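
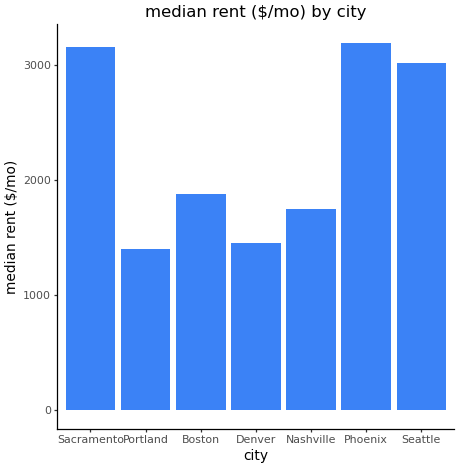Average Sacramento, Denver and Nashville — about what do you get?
(3000 + 1500 + 1500) / 3 ≈ 2000.

≈ 2000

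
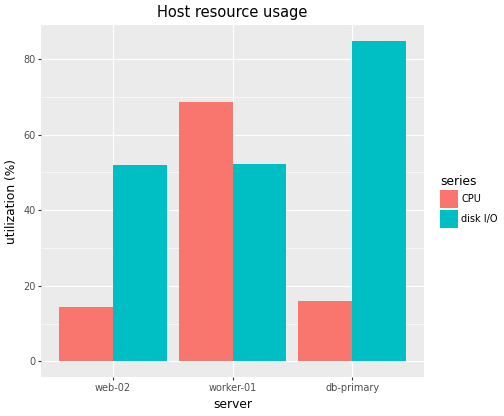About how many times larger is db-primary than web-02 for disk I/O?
≈ 1.6×

db-primary ≈ 80, web-02 ≈ 50; 80/50 ≈ 1.6.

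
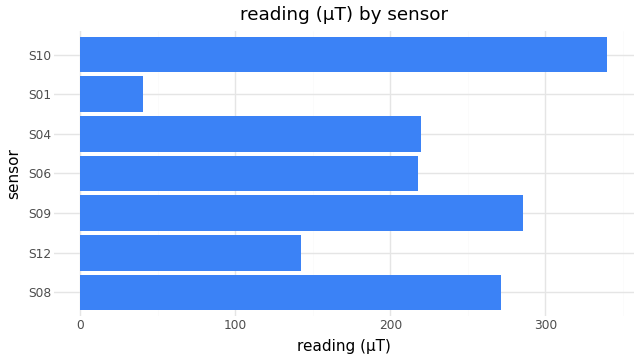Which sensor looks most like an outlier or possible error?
S01

S01 ≈ 50; the rest sit between ≈ 150 and ≈ 350.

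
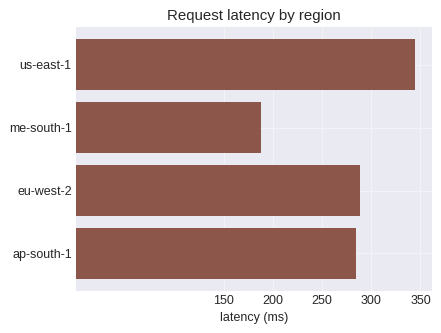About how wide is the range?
Max us-east-1 ≈ 350, min me-south-1 ≈ 200; range ≈ 150.

≈ 150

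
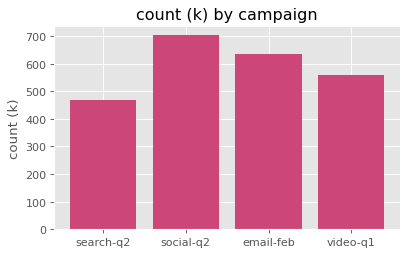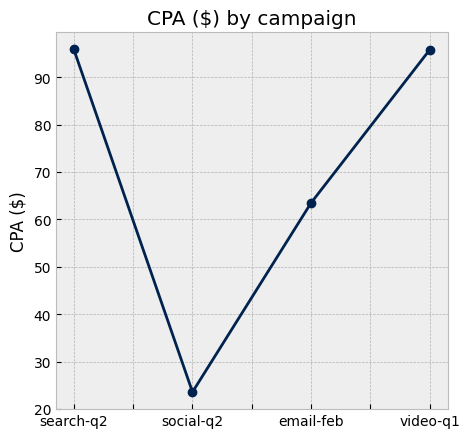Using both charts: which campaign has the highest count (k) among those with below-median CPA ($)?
social-q2

Chart 2 median CPA ($) ≈ 80; below-median campaigns: social-q2, email-feb. Among those, social-q2 has the highest count (k) (≈ 700).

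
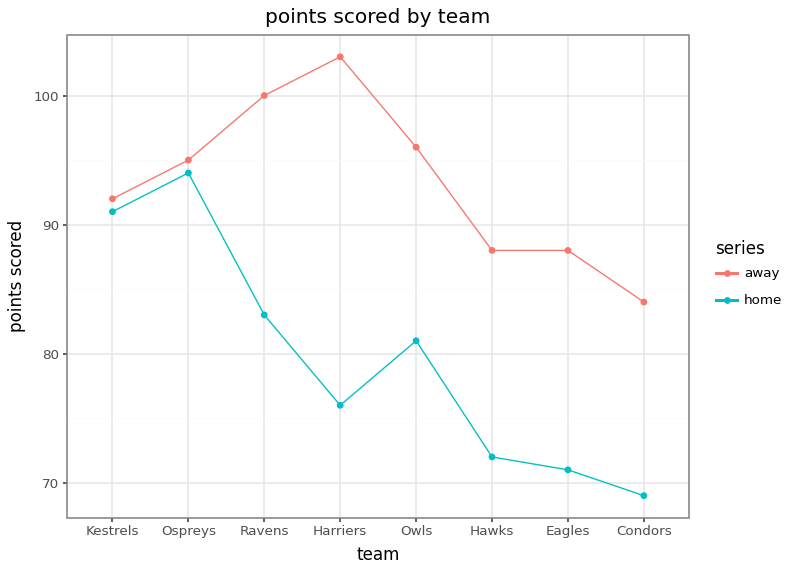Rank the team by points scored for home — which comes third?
Top 4 for home: Ospreys ≈ 95, Kestrels ≈ 90, Ravens ≈ 85, Owls ≈ 80.

Ravens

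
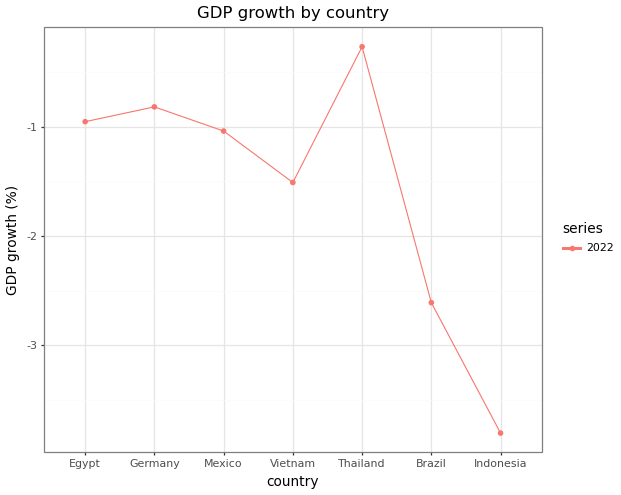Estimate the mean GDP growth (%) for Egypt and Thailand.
(-1.0 + -0.5) / 2 ≈ -0.75.

≈ -0.75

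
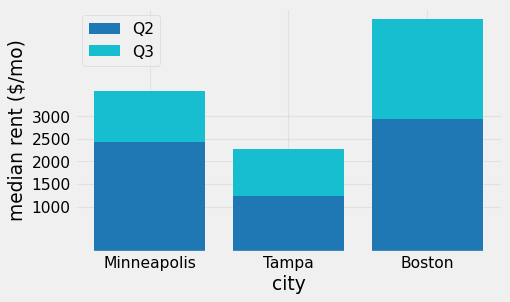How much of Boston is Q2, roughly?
Q2 top ≈ 3000, bottom ≈ 0; segment ≈ 3000.

≈ 3000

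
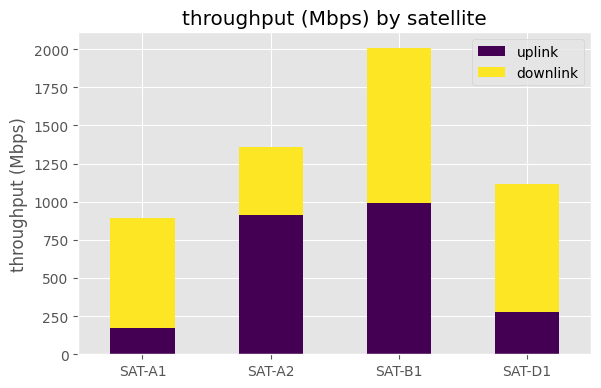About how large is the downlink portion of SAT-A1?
≈ 600

downlink top ≈ 800, bottom ≈ 200; segment ≈ 600.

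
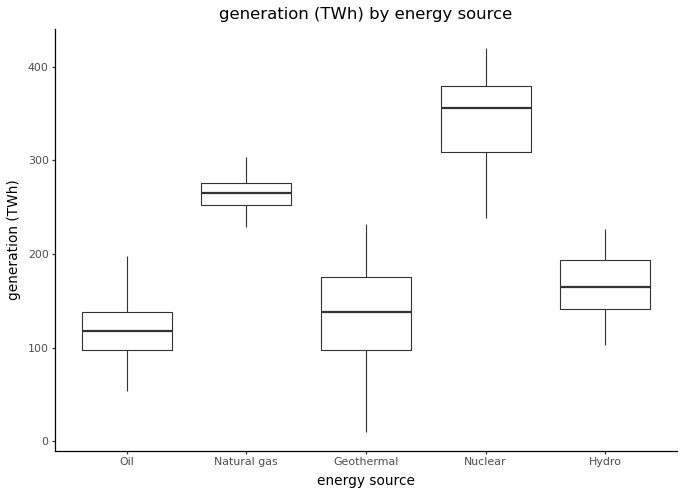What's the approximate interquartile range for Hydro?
Q3 ≈ 200, Q1 ≈ 140; IQR ≈ 60.

≈ 60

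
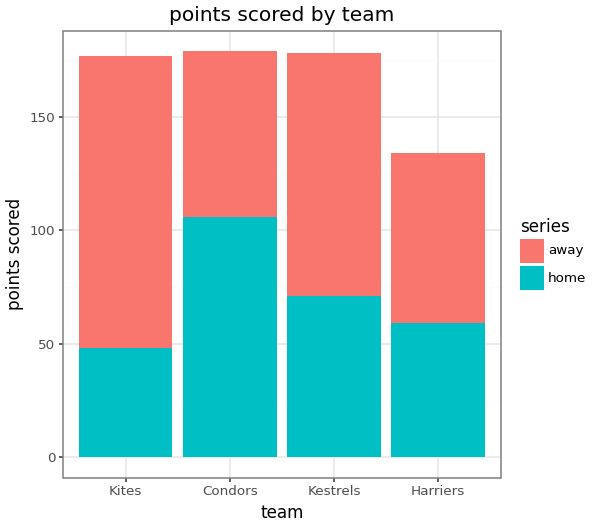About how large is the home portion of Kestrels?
≈ 80

home top ≈ 80, bottom ≈ 0; segment ≈ 80.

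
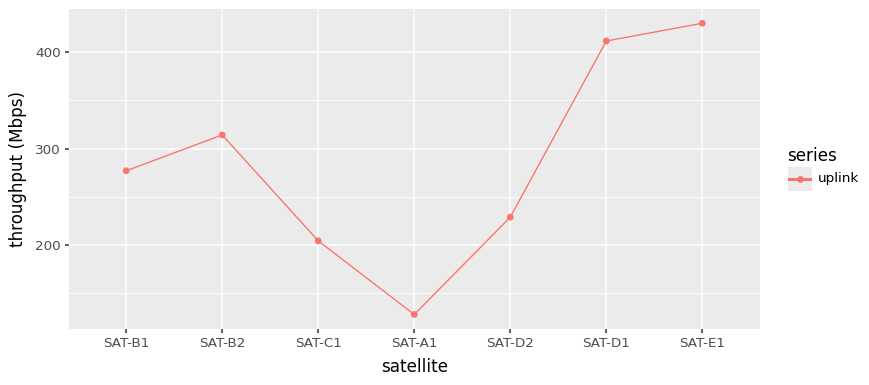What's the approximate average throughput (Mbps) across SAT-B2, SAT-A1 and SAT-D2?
≈ 233

(300 + 150 + 250) / 3 ≈ 233.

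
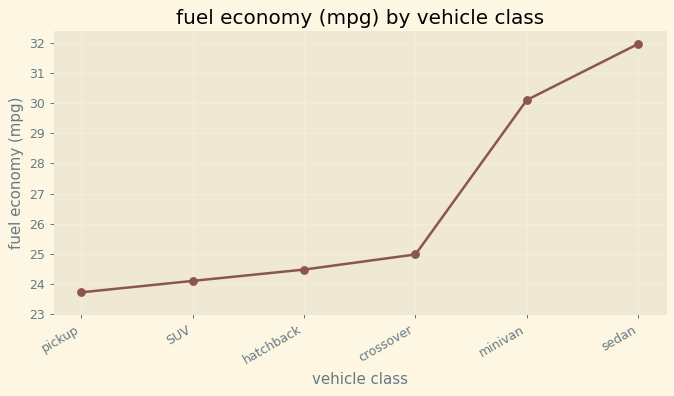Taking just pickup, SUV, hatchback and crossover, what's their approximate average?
≈ 24

(24 + 24 + 24 + 25) / 4 ≈ 24.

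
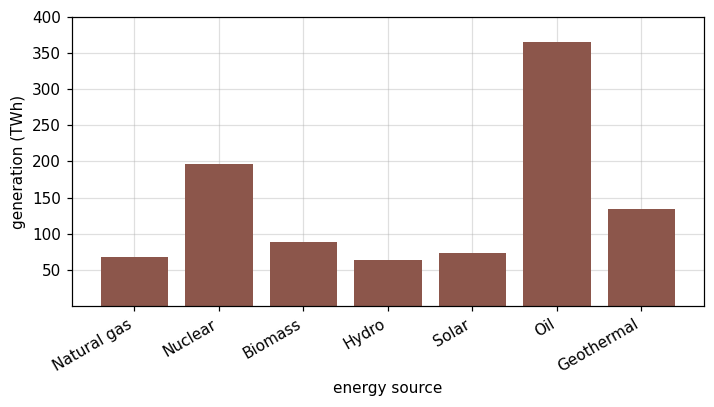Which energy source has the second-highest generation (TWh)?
Top 3: Oil ≈ 350, Nuclear ≈ 200, Geothermal ≈ 150.

Nuclear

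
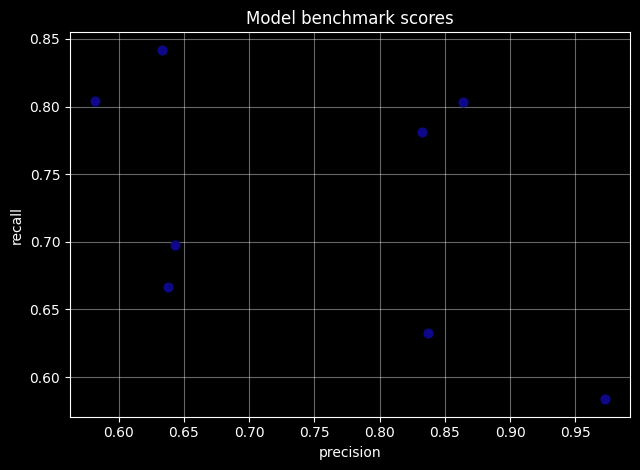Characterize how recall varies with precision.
Points are negatively correlated; moderate (|r| ≈ 0.5).

negative, moderate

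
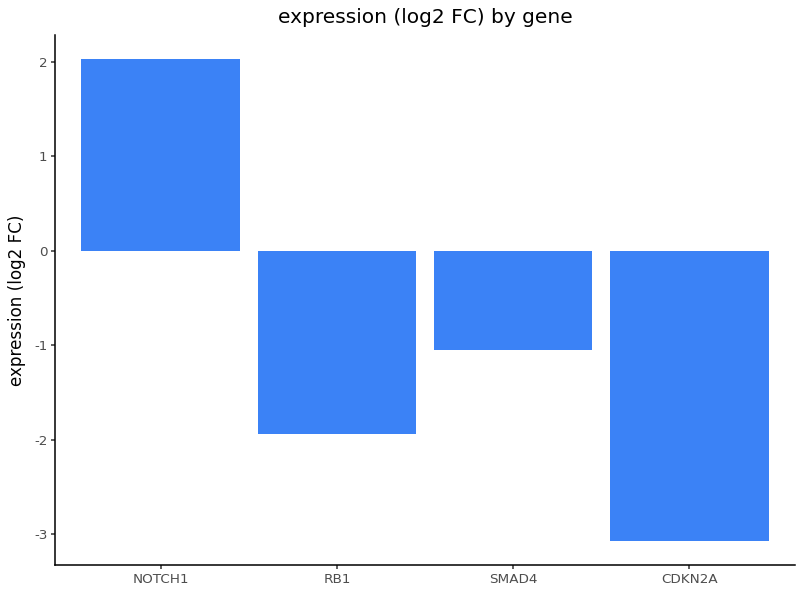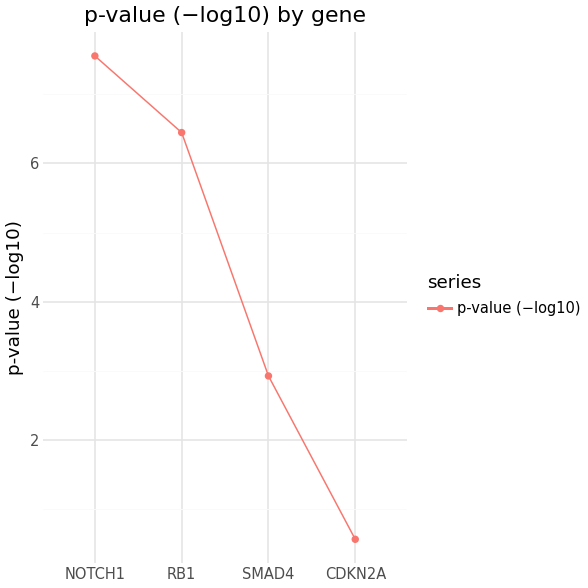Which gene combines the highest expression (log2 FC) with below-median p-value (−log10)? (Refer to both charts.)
SMAD4

Chart 2 median p-value (−log10) ≈ 5; below-median genes: SMAD4, CDKN2A. Among those, SMAD4 has the highest expression (log2 FC) (≈ -1).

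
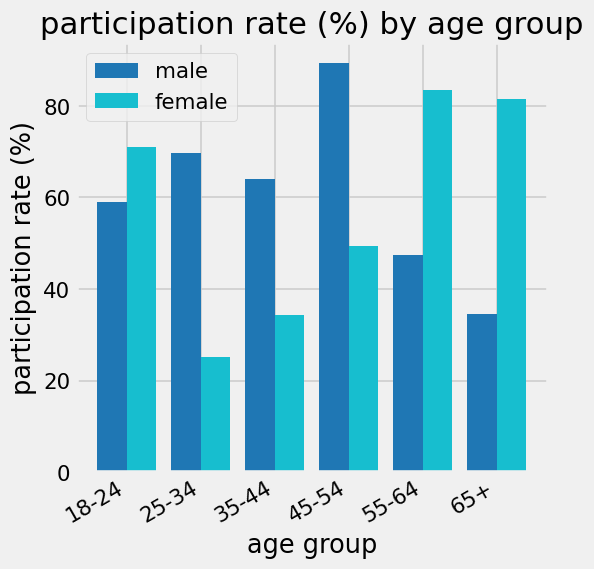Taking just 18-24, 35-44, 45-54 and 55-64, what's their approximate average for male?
(60 + 60 + 90 + 50) / 4 ≈ 65.

≈ 65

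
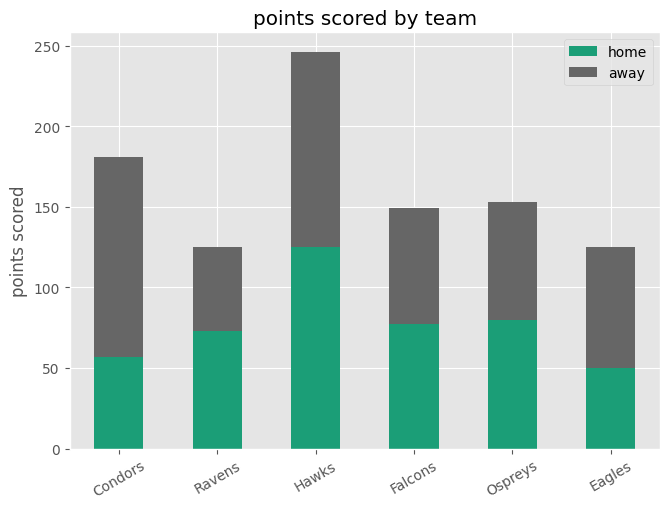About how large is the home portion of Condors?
home top ≈ 50, bottom ≈ 0; segment ≈ 50.

≈ 50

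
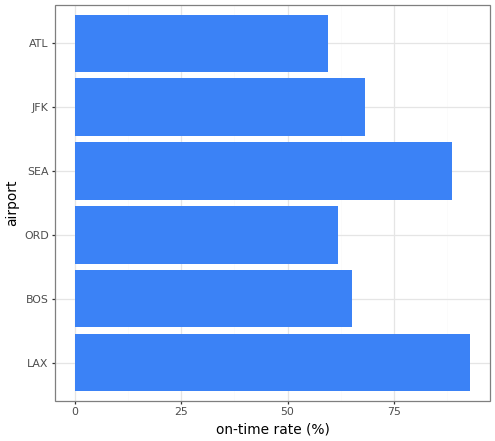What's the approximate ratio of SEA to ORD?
SEA ≈ 90, ORD ≈ 60; 90/60 ≈ 1.5.

≈ 1.5×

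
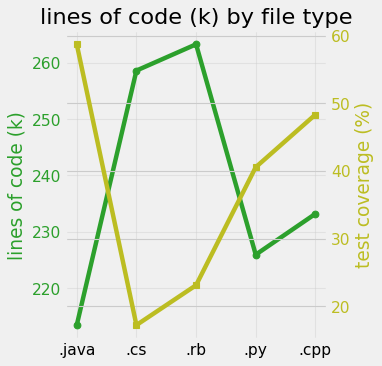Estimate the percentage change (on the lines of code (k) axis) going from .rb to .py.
≈ -15.1%

.rb ≈ 265, .py ≈ 225; (225 − 265) / 265 ≈ -15.1%.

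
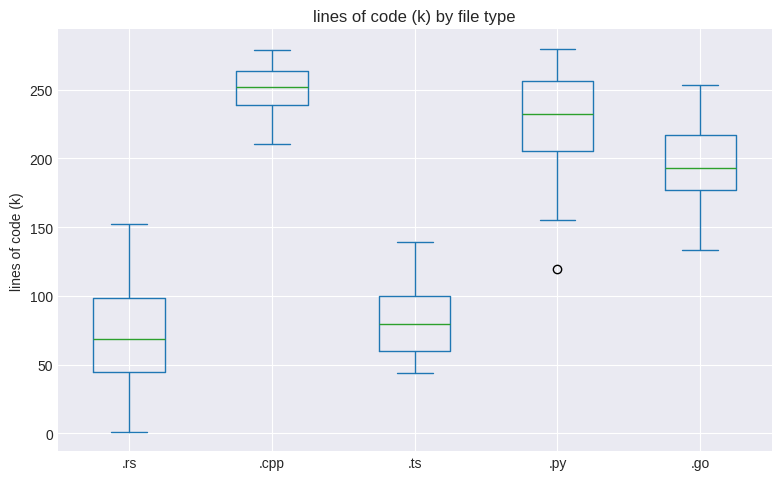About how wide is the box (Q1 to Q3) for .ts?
≈ 40

Q3 ≈ 100, Q1 ≈ 60; IQR ≈ 40.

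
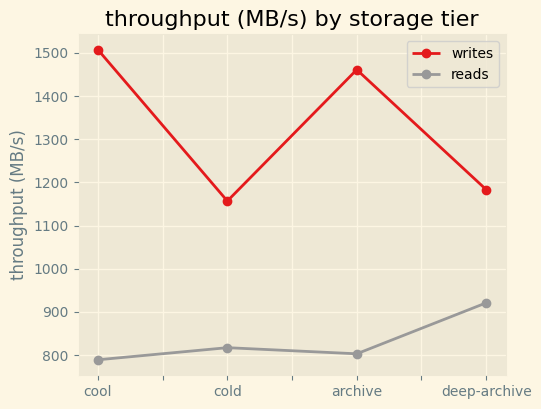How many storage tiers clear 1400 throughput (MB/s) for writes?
2

Above 1400: cool, archive.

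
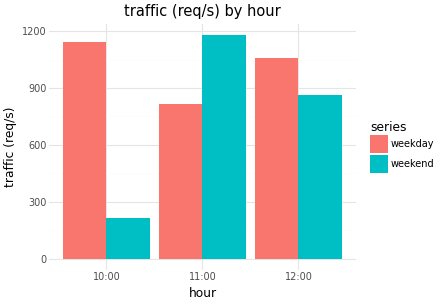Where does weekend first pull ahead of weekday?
10:00: weekend ≈ 200 vs weekday ≈ 1100 (not yet); 11:00: weekend ≈ 1200 vs weekday ≈ 800 (first crossover).

11:00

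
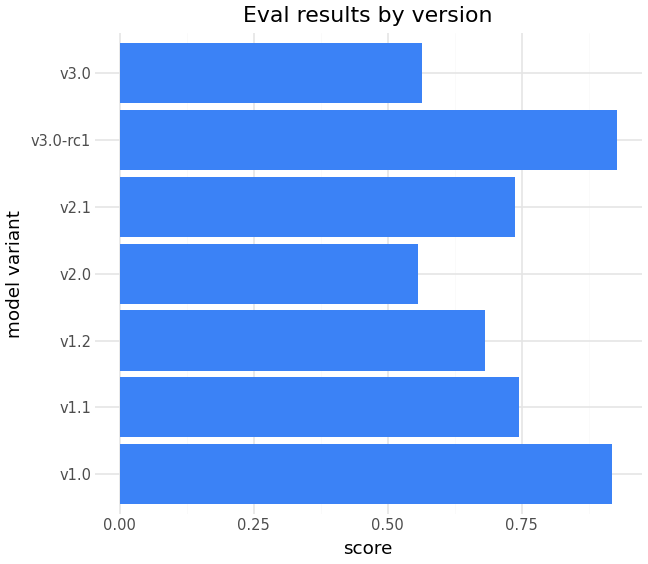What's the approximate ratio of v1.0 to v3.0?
v1.0 ≈ 0.9, v3.0 ≈ 0.6; 0.9/0.6 ≈ 1.5.

≈ 1.5×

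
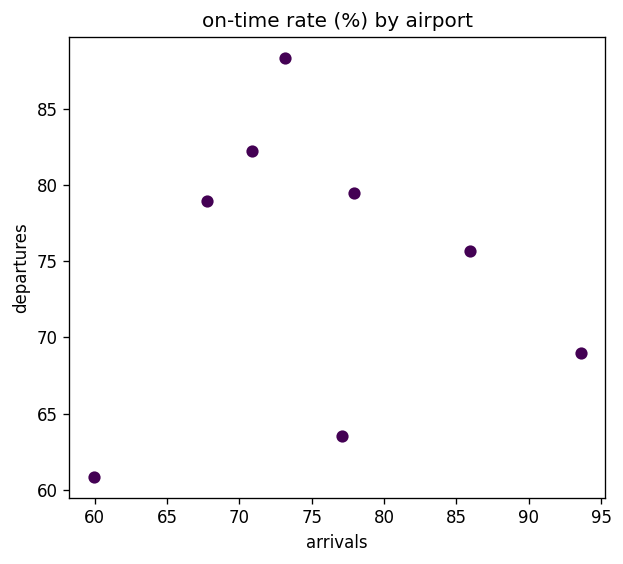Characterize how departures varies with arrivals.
Points are roughly uncorrelated; weak (|r| ≈ 0.0).

no clear correlation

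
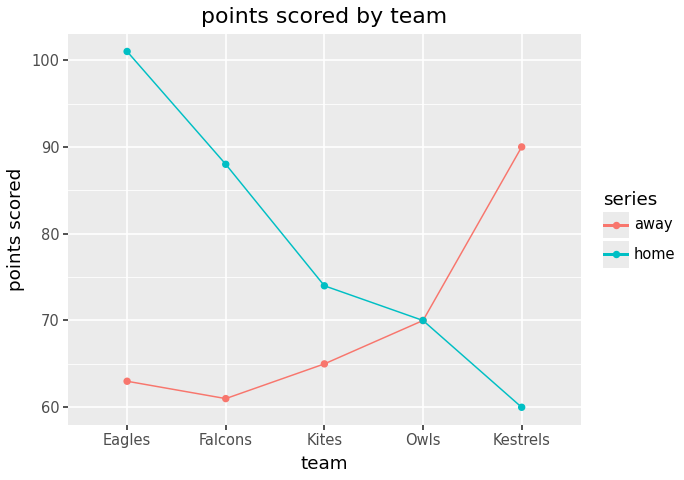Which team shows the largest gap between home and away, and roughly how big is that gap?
Eagles: home ≈ 100, away ≈ 65 → gap ≈ 35. Next-largest (Kestrels) is only ≈ 30.

Eagles, ≈ 35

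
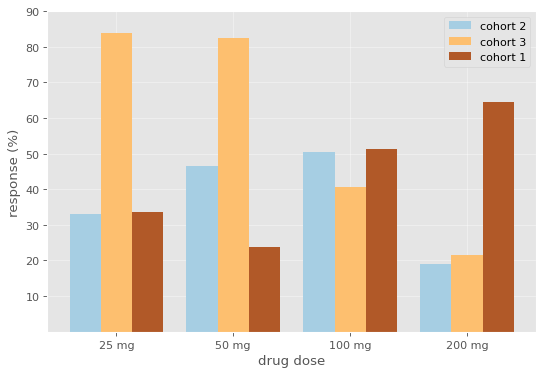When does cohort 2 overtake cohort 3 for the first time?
50 mg: cohort 2 ≈ 50 vs cohort 3 ≈ 80 (not yet); 100 mg: cohort 2 ≈ 50 vs cohort 3 ≈ 40 (first crossover).

100 mg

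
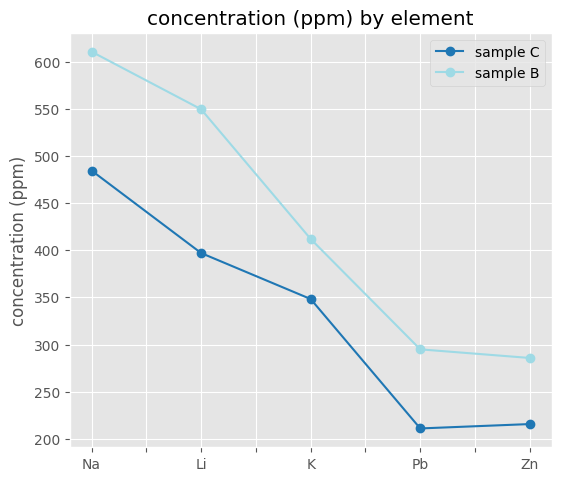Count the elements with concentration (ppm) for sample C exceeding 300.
3

Above 300: Na, Li, K.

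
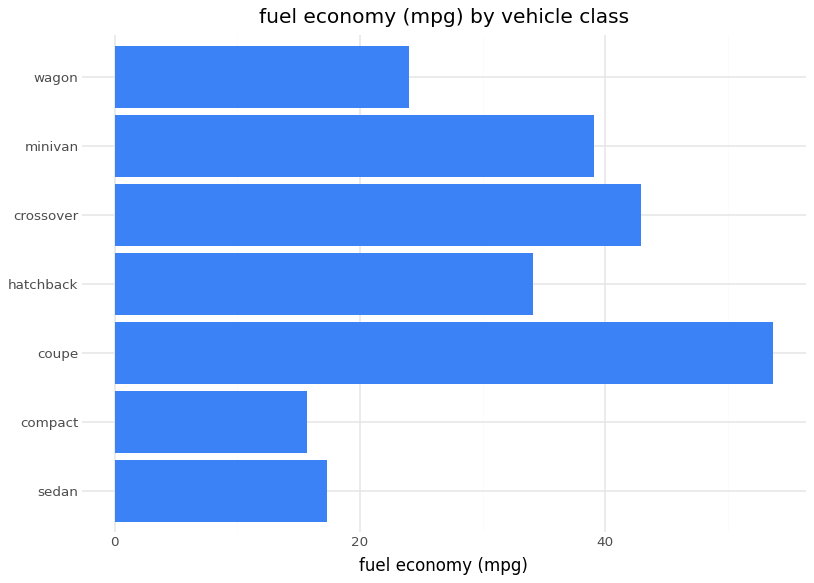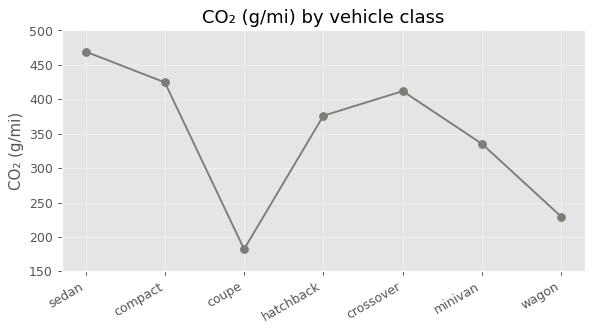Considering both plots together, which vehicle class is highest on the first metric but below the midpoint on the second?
coupe

Chart 2 median CO₂ (g/mi) ≈ 400; below-median vehicle classes: coupe, minivan, wagon. Among those, coupe has the highest fuel economy (mpg) (≈ 55).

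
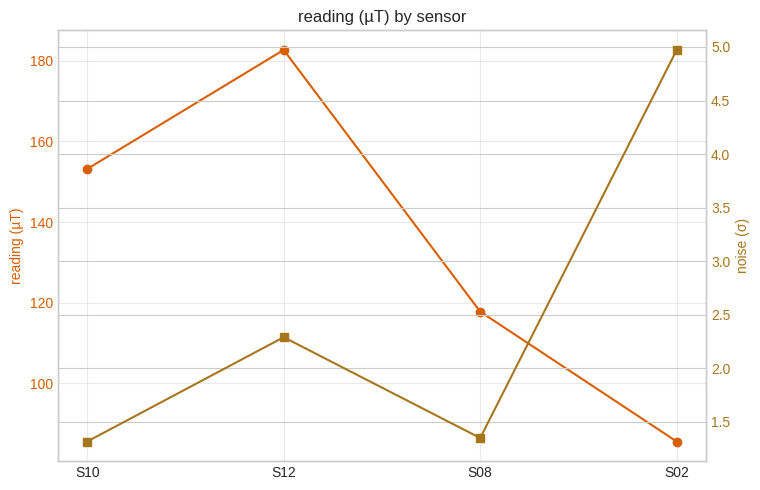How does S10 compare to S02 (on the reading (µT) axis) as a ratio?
≈ 1.67×

S10 ≈ 150, S02 ≈ 90; 150/90 ≈ 1.67.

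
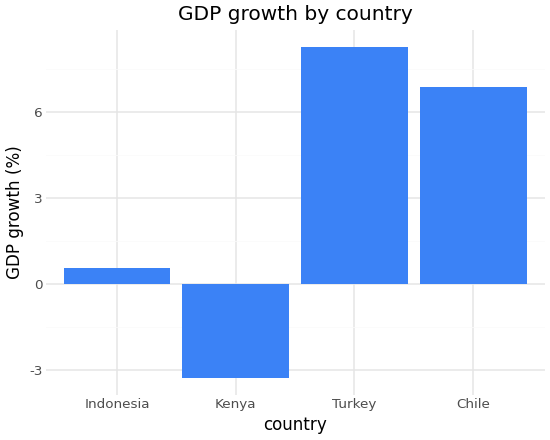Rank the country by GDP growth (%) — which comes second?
Chile

Top 3: Turkey ≈ 8, Chile ≈ 7, Indonesia ≈ 1.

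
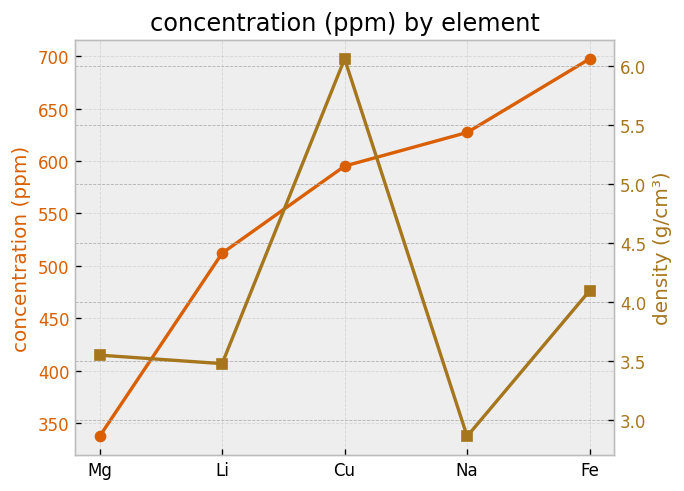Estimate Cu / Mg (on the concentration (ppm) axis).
≈ 1.71×

Cu ≈ 600, Mg ≈ 350; 600/350 ≈ 1.71.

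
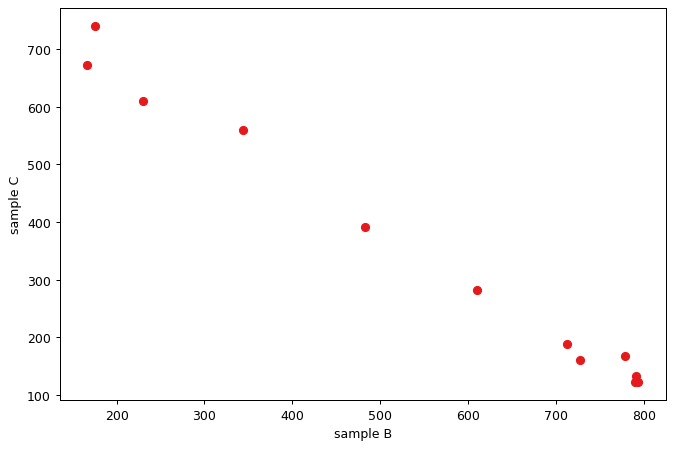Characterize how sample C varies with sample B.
Points are negatively correlated; strong (|r| ≈ 1.0).

negative, strong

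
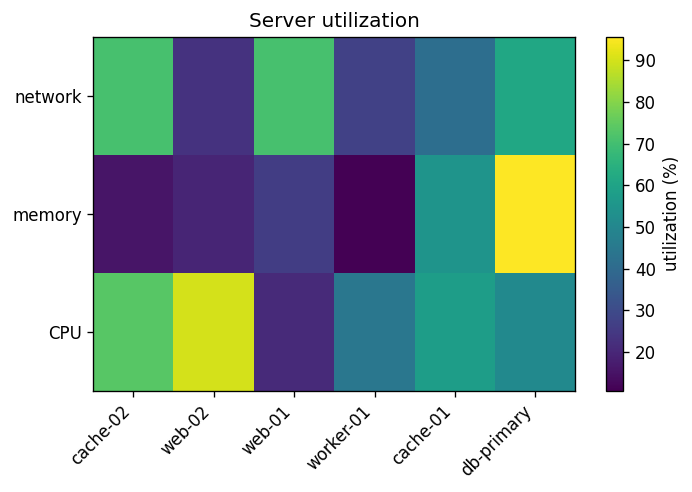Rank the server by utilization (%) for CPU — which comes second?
cache-02

Top 3 for CPU: web-02 ≈ 90, cache-02 ≈ 70, cache-01 ≈ 60.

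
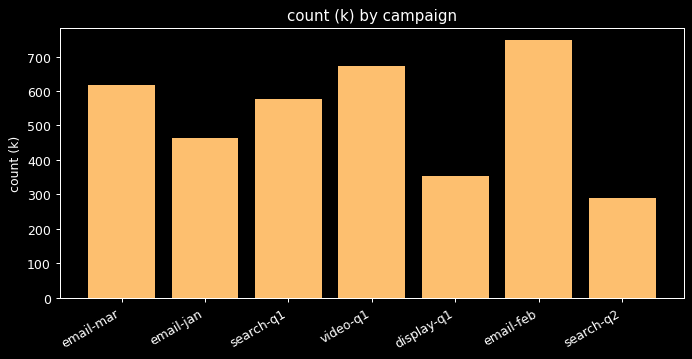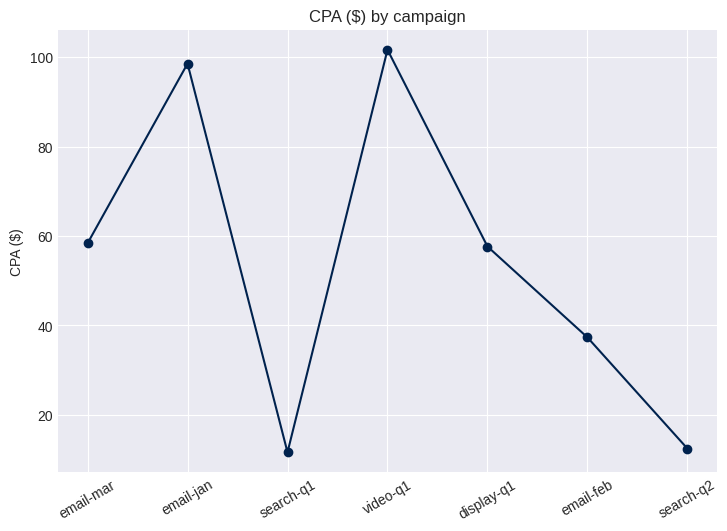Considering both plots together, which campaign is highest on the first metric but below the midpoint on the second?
email-feb

Chart 2 median CPA ($) ≈ 60; below-median campaigns: search-q1, email-feb, search-q2. Among those, email-feb has the highest count (k) (≈ 700).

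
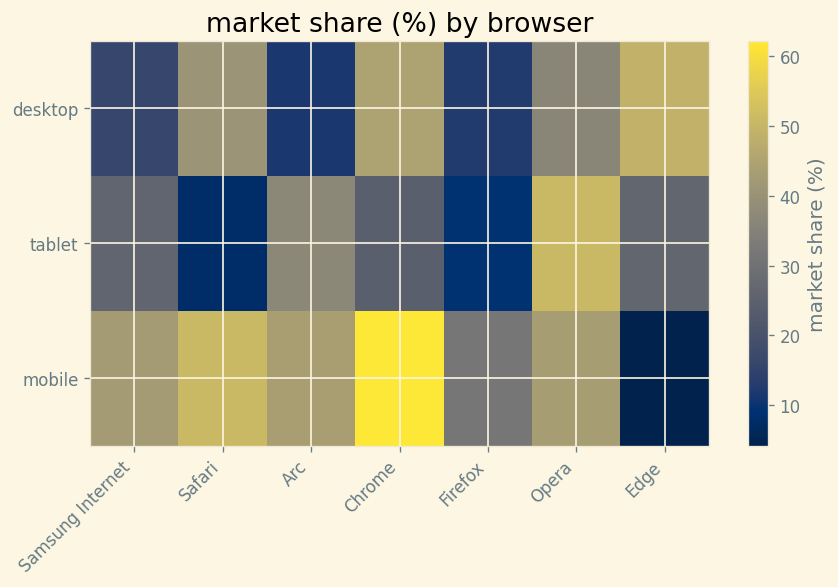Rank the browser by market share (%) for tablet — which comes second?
Arc

Top 3 for tablet: Opera ≈ 50, Arc ≈ 35, Edge ≈ 25.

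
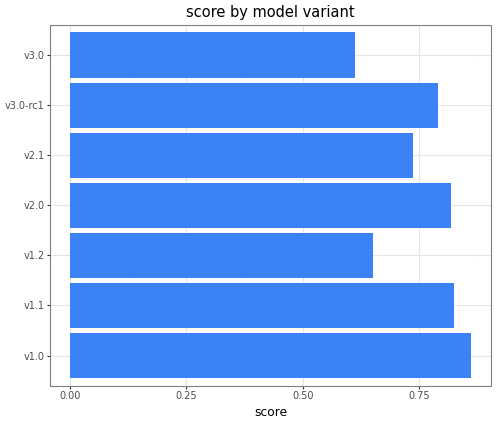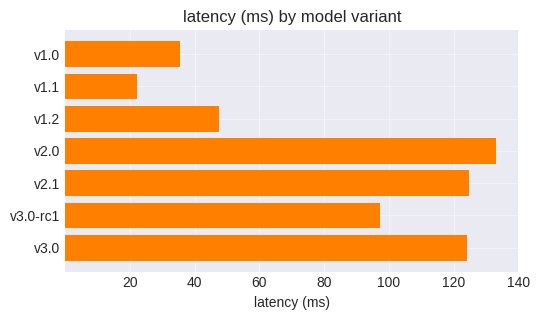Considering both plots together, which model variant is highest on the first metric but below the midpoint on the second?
v1.0

Chart 2 median latency (ms) ≈ 100; below-median model variants: v1.0, v1.1, v1.2. Among those, v1.0 has the highest score (≈ 0.9).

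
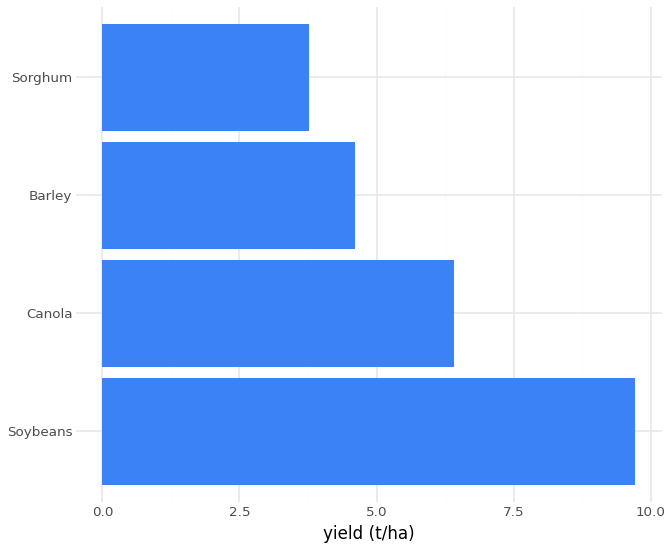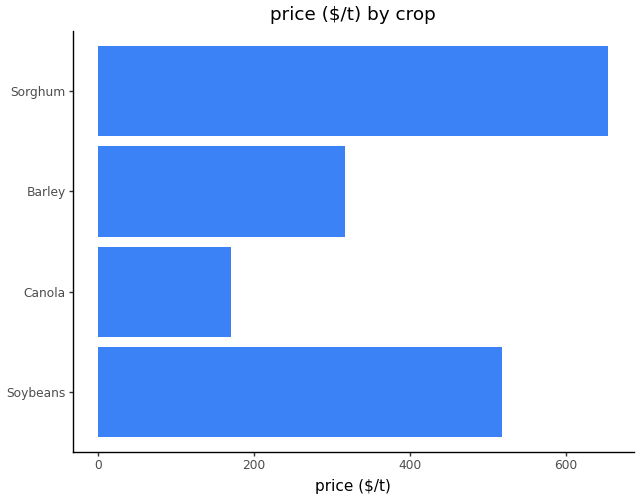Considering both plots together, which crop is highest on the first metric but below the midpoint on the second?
Chart 2 median price ($/t) ≈ 400; below-median crops: Canola, Barley. Among those, Canola has the highest yield (t/ha) (≈ 6).

Canola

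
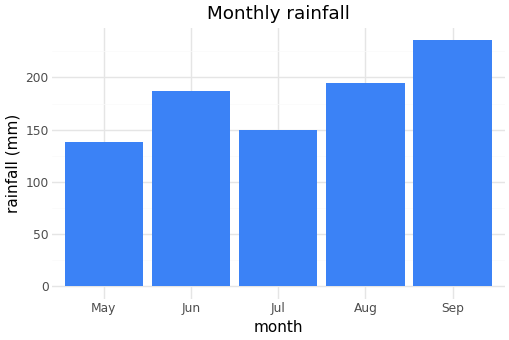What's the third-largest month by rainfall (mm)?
Jun

Top 4: Sep ≈ 240, Aug ≈ 200, Jun ≈ 180, Jul ≈ 140.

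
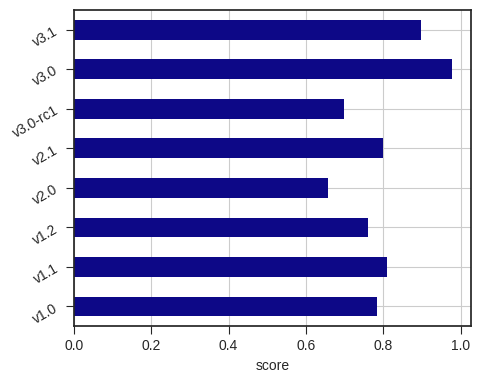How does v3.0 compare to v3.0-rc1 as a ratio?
v3.0 ≈ 1.0, v3.0-rc1 ≈ 0.7; 1.0/0.7 ≈ 1.43.

≈ 1.43×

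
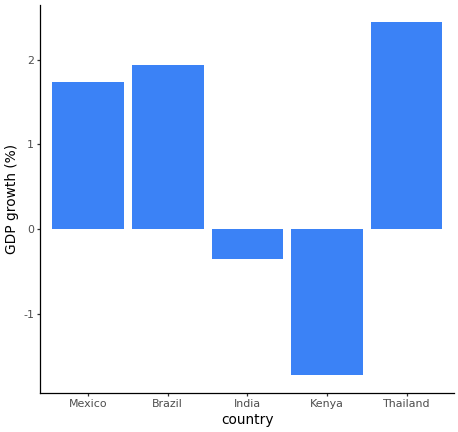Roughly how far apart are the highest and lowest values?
Max Thailand ≈ 2.5, min Kenya ≈ -1.5; range ≈ 4.0.

≈ 4.0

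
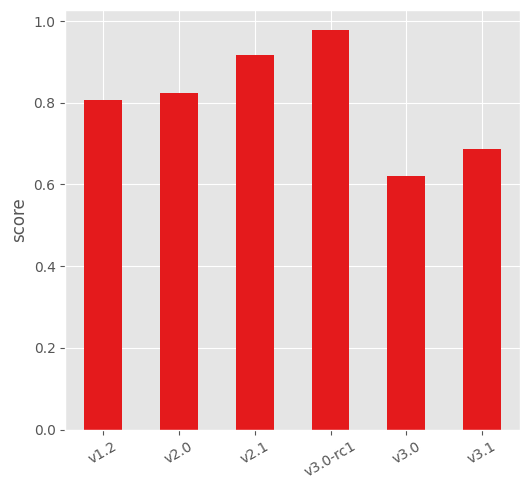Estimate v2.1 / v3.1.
≈ 1.29×

v2.1 ≈ 0.9, v3.1 ≈ 0.7; 0.9/0.7 ≈ 1.29.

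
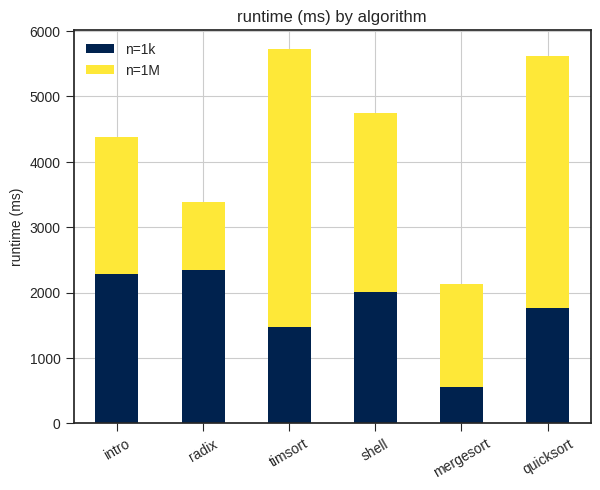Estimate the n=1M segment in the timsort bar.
n=1M top ≈ 5500, bottom ≈ 1500; segment ≈ 4000.

≈ 4000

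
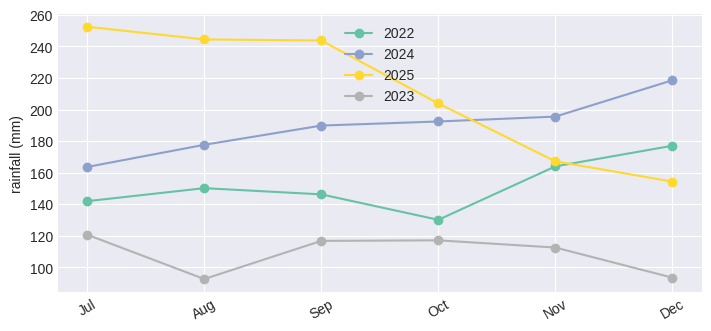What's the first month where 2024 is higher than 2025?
Oct: 2024 ≈ 200 vs 2025 ≈ 200 (not yet); Nov: 2024 ≈ 200 vs 2025 ≈ 160 (first crossover).

Nov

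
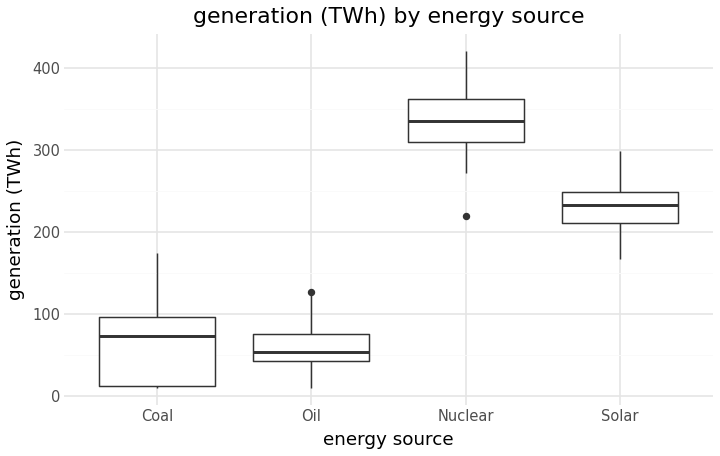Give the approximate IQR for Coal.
Q3 ≈ 100, Q1 ≈ 0; IQR ≈ 100.

≈ 100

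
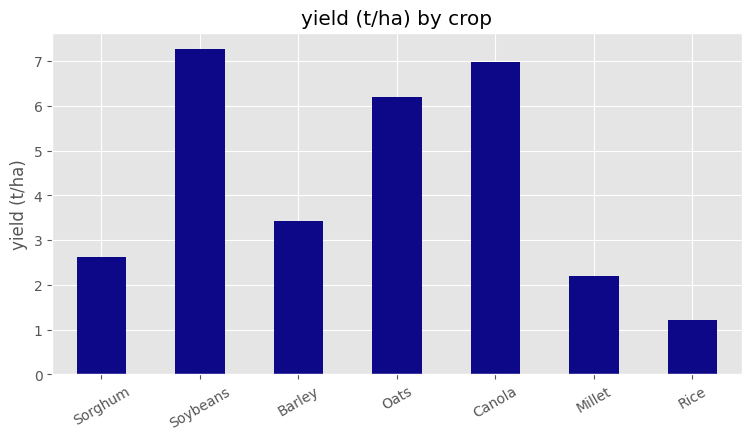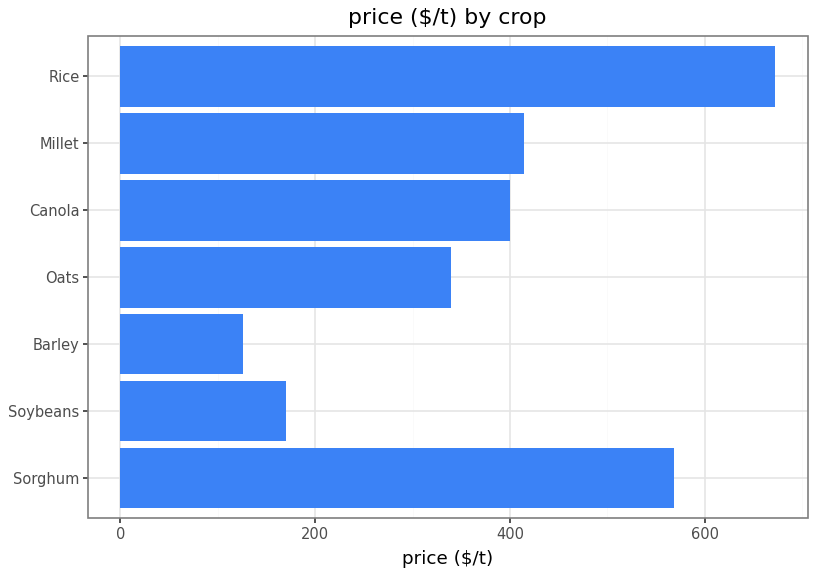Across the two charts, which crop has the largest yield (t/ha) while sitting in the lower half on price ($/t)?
Chart 2 median price ($/t) ≈ 400; below-median crops: Soybeans, Barley, Oats. Among those, Soybeans has the highest yield (t/ha) (≈ 7).

Soybeans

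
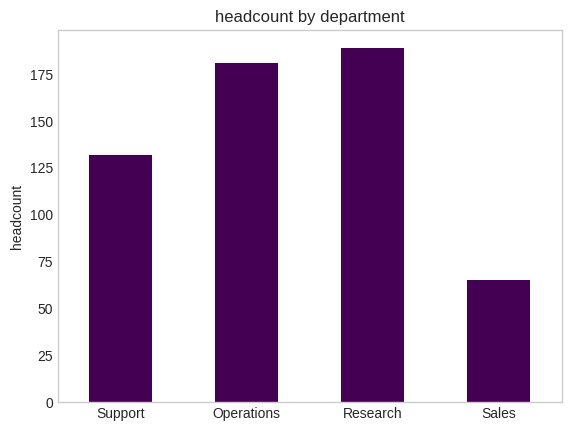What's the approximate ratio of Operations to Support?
≈ 1.29×

Operations ≈ 180, Support ≈ 140; 180/140 ≈ 1.29.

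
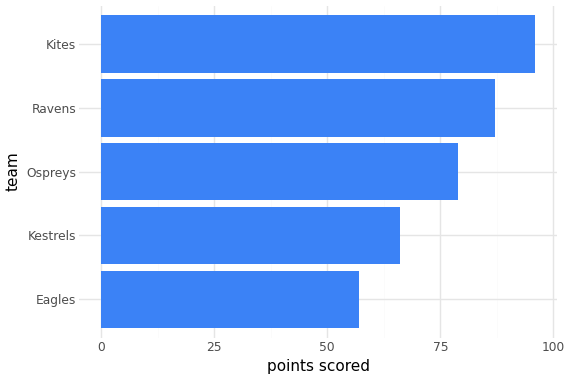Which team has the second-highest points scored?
Top 3: Kites ≈ 100, Ravens ≈ 90, Ospreys ≈ 80.

Ravens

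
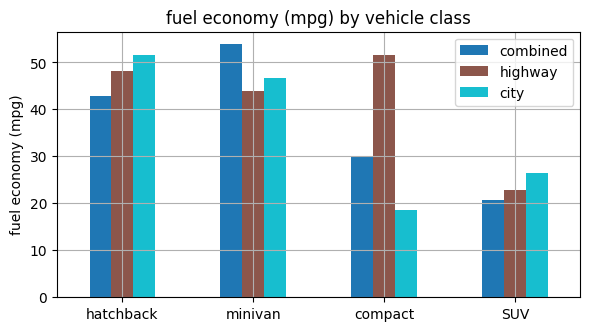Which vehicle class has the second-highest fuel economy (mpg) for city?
minivan

Top 3 for city: hatchback ≈ 50, minivan ≈ 45, SUV ≈ 25.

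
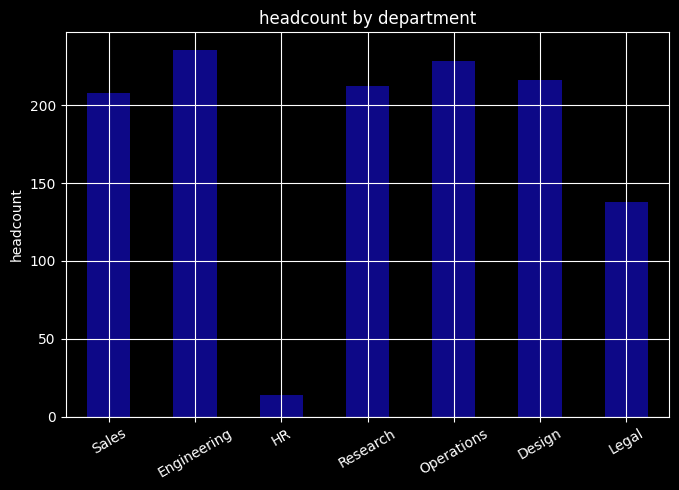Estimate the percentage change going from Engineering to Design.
Engineering ≈ 240, Design ≈ 220; (220 − 240) / 240 ≈ -8.3%.

≈ -8.3%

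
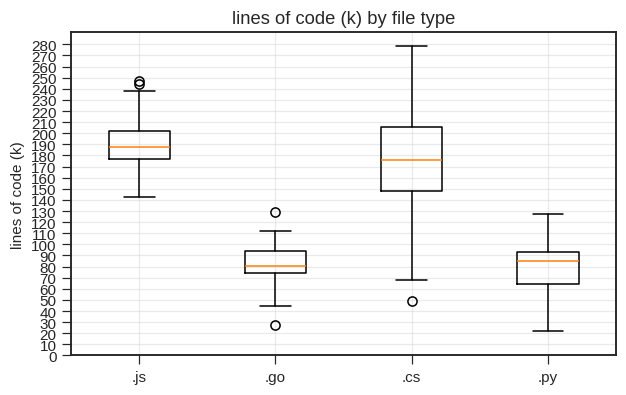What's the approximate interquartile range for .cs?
Q3 ≈ 210, Q1 ≈ 150; IQR ≈ 60.

≈ 60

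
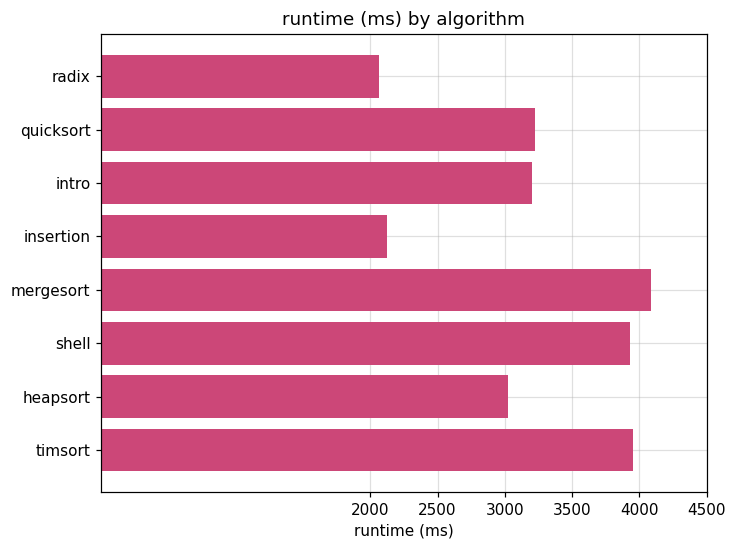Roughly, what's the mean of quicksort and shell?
(3000 + 4000) / 2 ≈ 3500.

≈ 3500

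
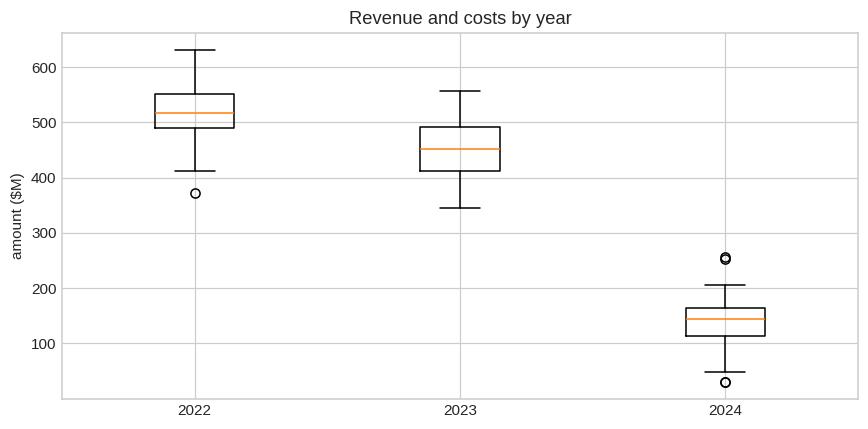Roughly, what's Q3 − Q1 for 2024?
Q3 ≈ 150, Q1 ≈ 100; IQR ≈ 50.

≈ 50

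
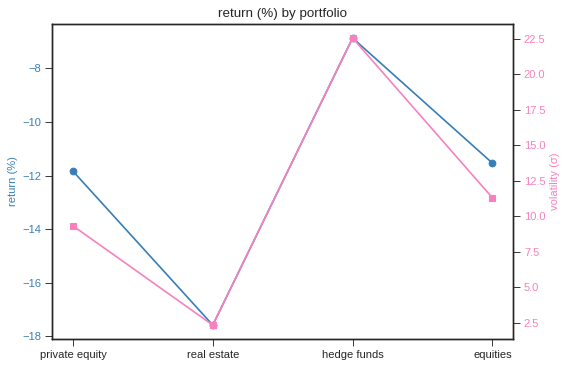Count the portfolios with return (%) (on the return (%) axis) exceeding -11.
1

Above -11: hedge funds.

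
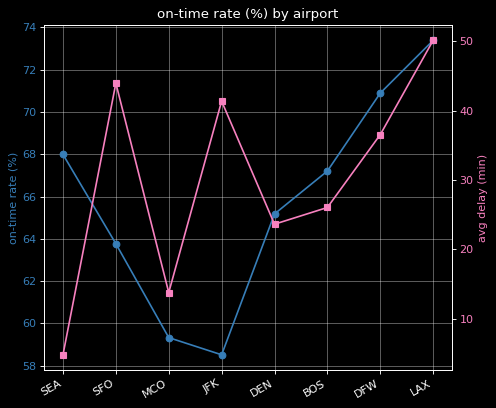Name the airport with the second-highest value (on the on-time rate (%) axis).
DFW

Top 3 (on the on-time rate (%) axis): LAX ≈ 74, DFW ≈ 70, SEA ≈ 68.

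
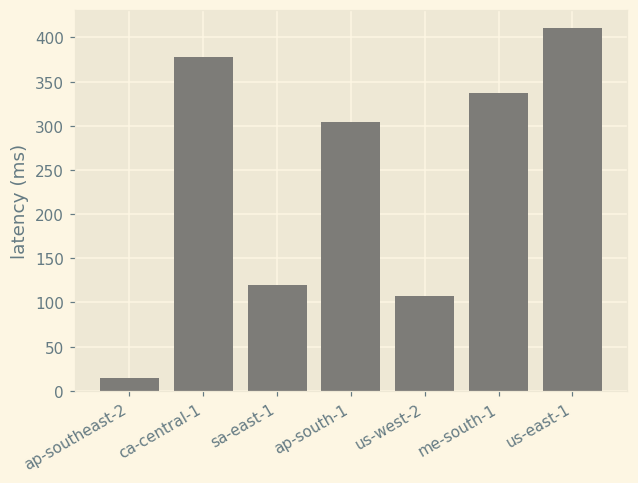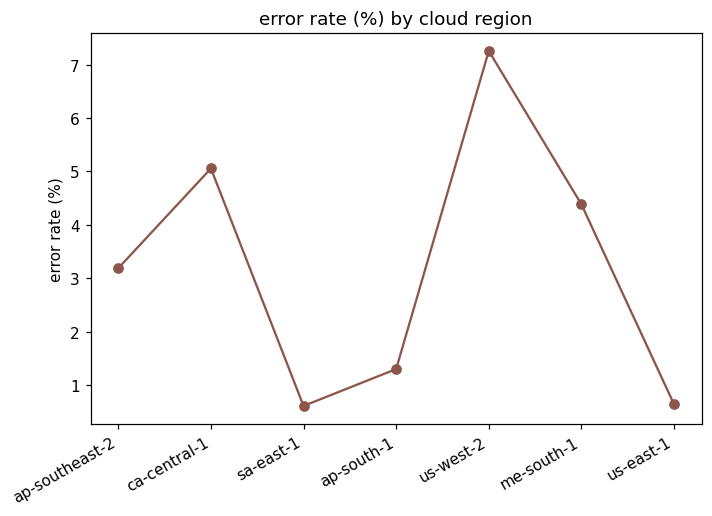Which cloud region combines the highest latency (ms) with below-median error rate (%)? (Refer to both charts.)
us-east-1

Chart 2 median error rate (%) ≈ 3; below-median cloud regions: sa-east-1, ap-south-1, us-east-1. Among those, us-east-1 has the highest latency (ms) (≈ 400).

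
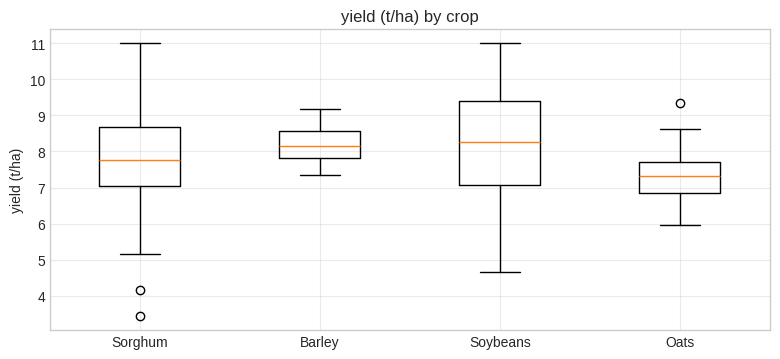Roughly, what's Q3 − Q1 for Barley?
Q3 ≈ 8.6, Q1 ≈ 7.8; IQR ≈ 0.8.

≈ 0.8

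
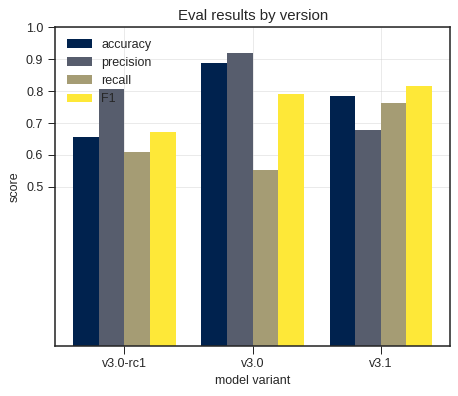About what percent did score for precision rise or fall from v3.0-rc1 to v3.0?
≈ +12.5%

v3.0-rc1 ≈ 0.8, v3.0 ≈ 0.9; (0.9 − 0.8) / 0.8 ≈ +12.5%.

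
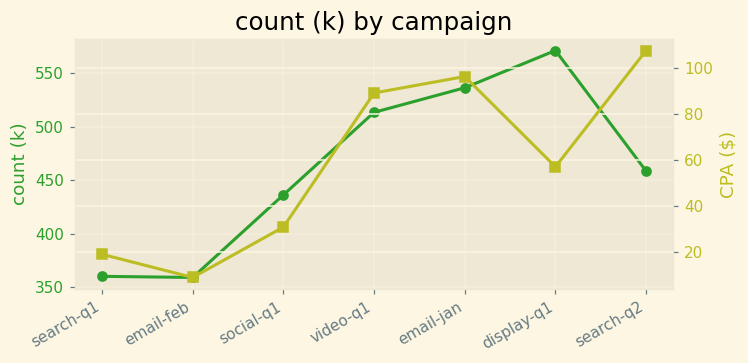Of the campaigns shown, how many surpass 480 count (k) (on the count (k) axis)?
Above 480: video-q1, email-jan, display-q1.

3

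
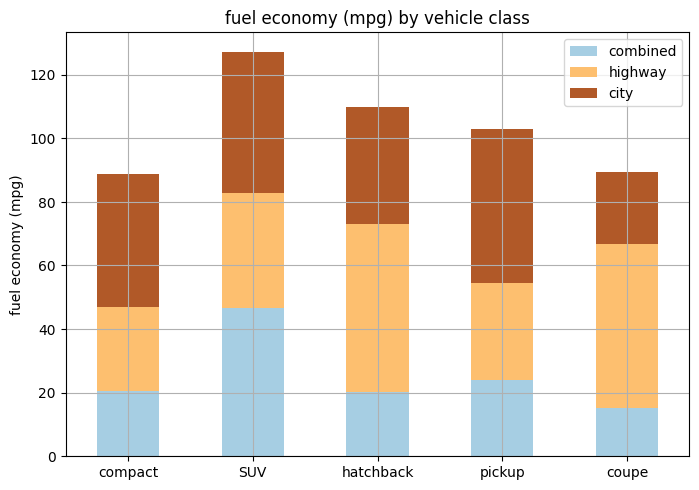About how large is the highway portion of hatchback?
highway top ≈ 80, bottom ≈ 20; segment ≈ 60.

≈ 60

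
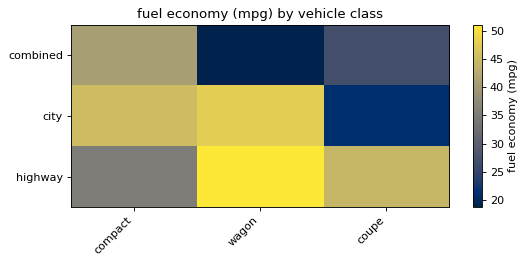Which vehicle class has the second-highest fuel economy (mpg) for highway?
coupe

Top 3 for highway: wagon ≈ 50, coupe ≈ 45, compact ≈ 35.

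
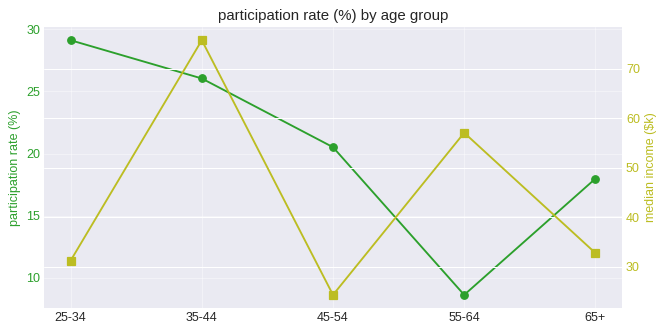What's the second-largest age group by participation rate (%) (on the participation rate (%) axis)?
Top 3 (on the participation rate (%) axis): 25-34 ≈ 30, 35-44 ≈ 26, 45-54 ≈ 20.

35-44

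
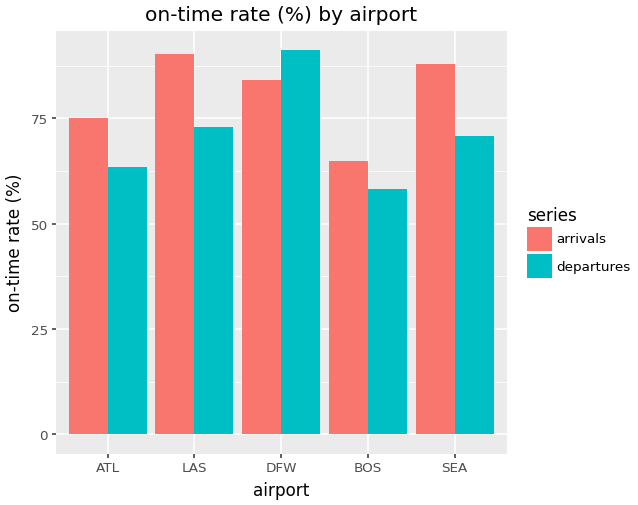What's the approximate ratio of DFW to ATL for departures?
≈ 1.5×

DFW ≈ 90, ATL ≈ 60; 90/60 ≈ 1.5.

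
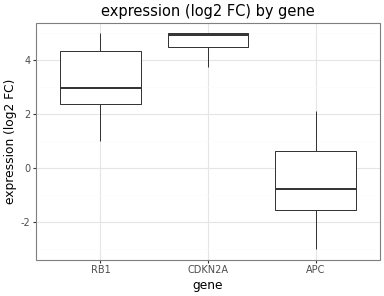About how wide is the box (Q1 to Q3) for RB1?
Q3 ≈ 4.5, Q1 ≈ 2.5; IQR ≈ 2.0.

≈ 2.0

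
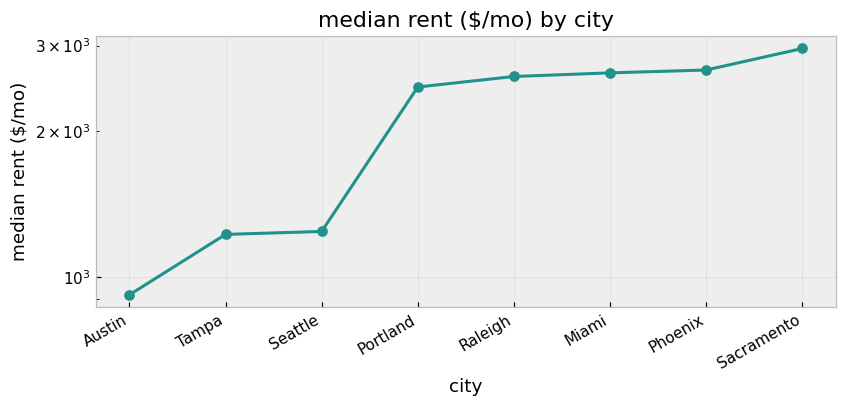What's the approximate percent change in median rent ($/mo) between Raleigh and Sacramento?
Raleigh ≈ 2600, Sacramento ≈ 3000; (3000 − 2600) / 2600 ≈ +15.4%.

≈ +15.4%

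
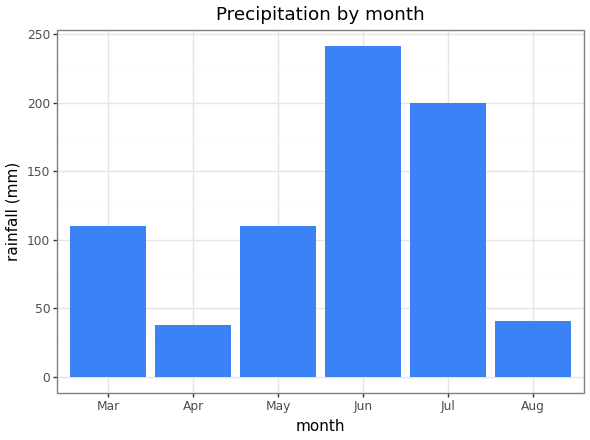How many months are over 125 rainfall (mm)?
2

Above 125: Jun, Jul.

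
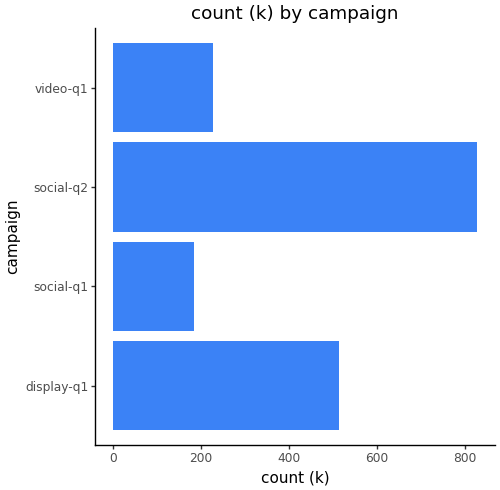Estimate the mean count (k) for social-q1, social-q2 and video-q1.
(200 + 800 + 200) / 3 ≈ 400.

≈ 400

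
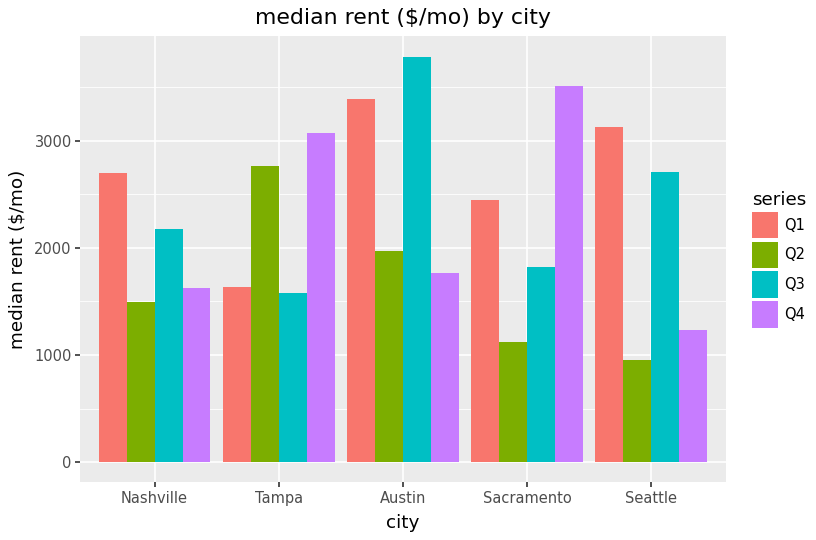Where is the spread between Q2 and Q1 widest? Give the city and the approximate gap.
Seattle, ≈ 2000 $/mo

Seattle: Q2 ≈ 1000, Q1 ≈ 3000 → gap ≈ 2000. Next-largest (Austin) is only ≈ 1500.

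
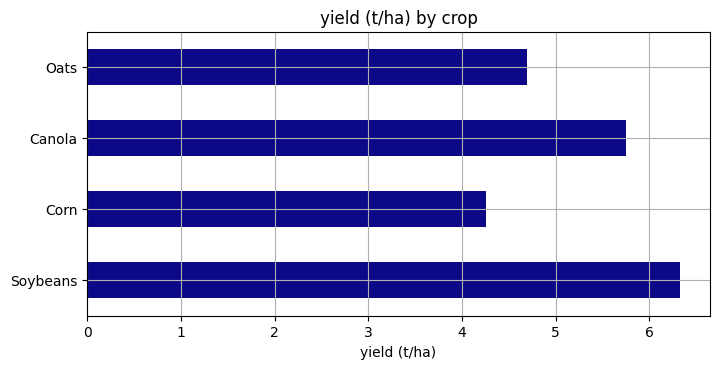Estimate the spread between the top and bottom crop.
≈ 2

Max Soybeans ≈ 6, min Corn ≈ 4; range ≈ 2.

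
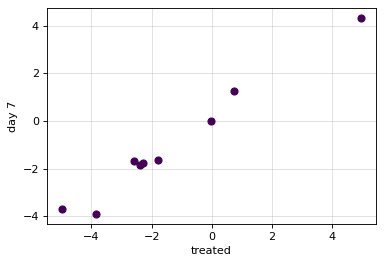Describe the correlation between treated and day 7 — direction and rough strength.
Points are positively correlated; strong (|r| ≈ 1.0).

positive, strong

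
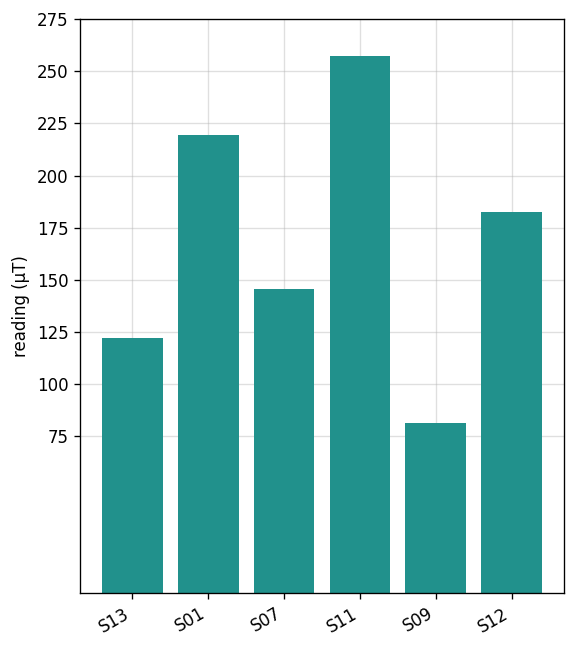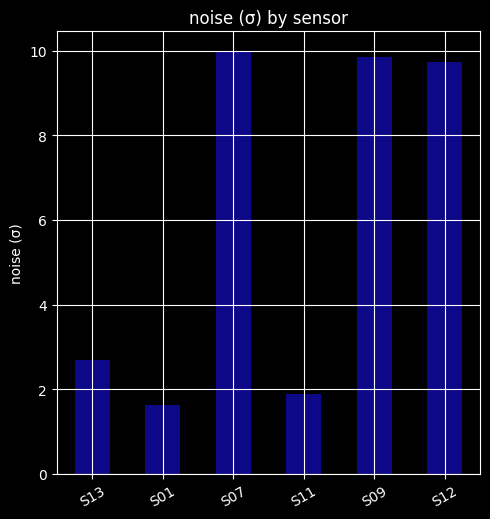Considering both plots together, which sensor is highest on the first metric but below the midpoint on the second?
S11

Chart 2 median noise (σ) ≈ 6; below-median sensors: S13, S01, S11. Among those, S11 has the highest reading (µT) (≈ 250).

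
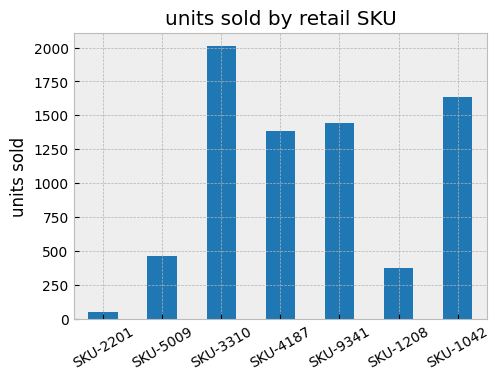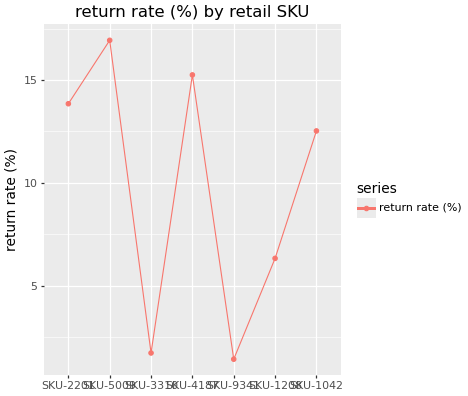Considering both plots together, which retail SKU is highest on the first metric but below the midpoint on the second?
SKU-3310

Chart 2 median return rate (%) ≈ 12; below-median retail SKUs: SKU-3310, SKU-9341, SKU-1208. Among those, SKU-3310 has the highest units sold (≈ 2000).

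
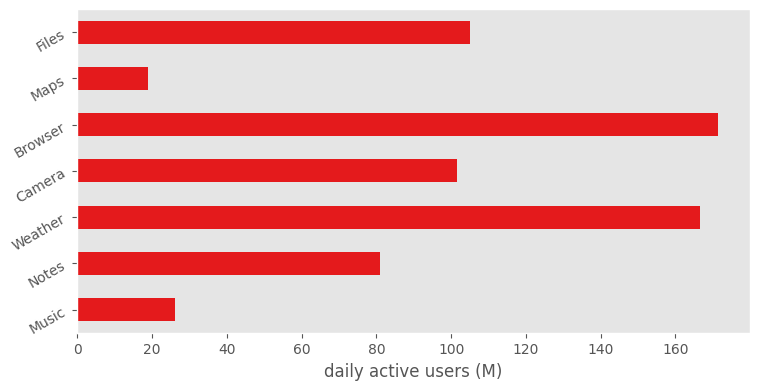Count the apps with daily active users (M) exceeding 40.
5

Above 40: Notes, Weather, Camera, Browser, Files.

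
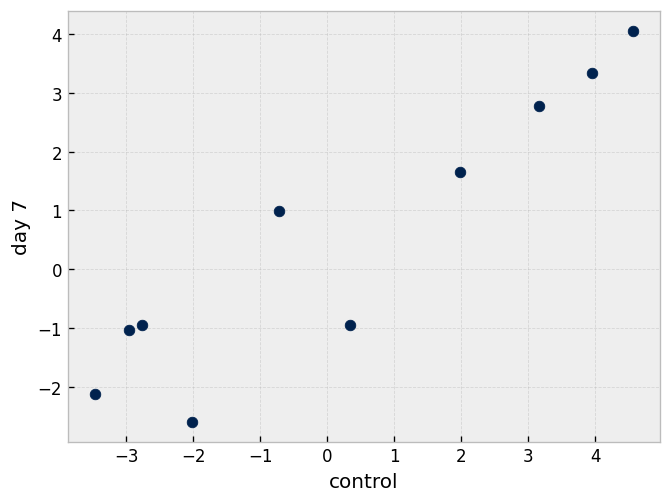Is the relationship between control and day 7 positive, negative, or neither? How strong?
Points are positively correlated; strong (|r| ≈ 0.9).

positive, strong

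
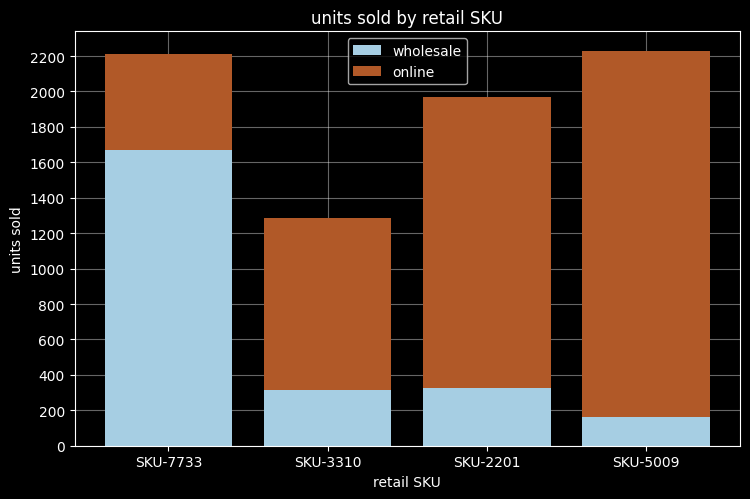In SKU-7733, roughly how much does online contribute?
≈ 600

online top ≈ 2200, bottom ≈ 1600; segment ≈ 600.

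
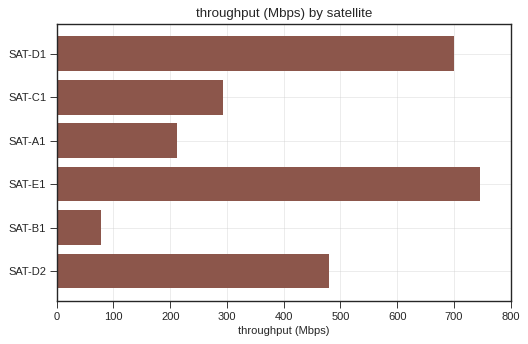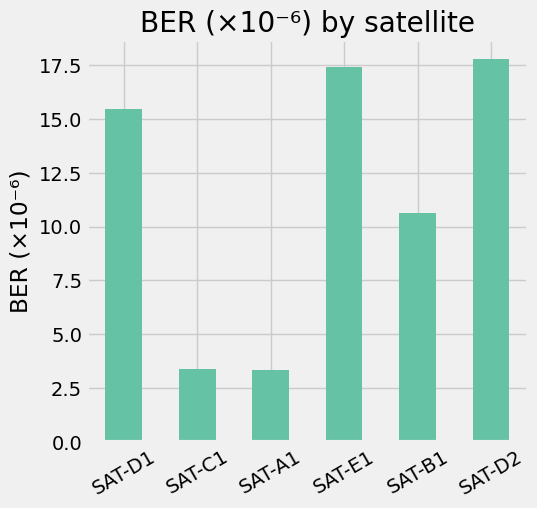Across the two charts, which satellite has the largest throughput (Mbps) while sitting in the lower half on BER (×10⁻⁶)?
SAT-C1

Chart 2 median BER (×10⁻⁶) ≈ 14; below-median satellites: SAT-C1, SAT-A1, SAT-B1. Among those, SAT-C1 has the highest throughput (Mbps) (≈ 300).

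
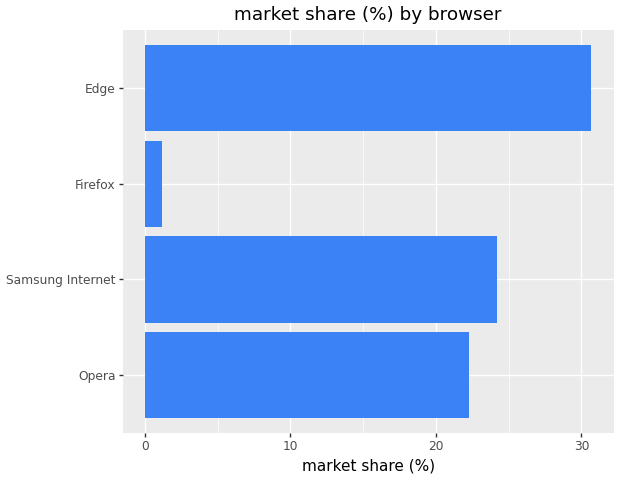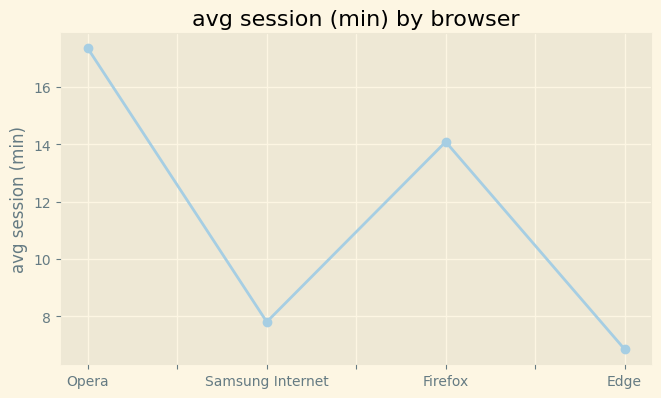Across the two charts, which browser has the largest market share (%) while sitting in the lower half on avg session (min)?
Edge

Chart 2 median avg session (min) ≈ 10; below-median browsers: Samsung Internet, Edge. Among those, Edge has the highest market share (%) (≈ 30).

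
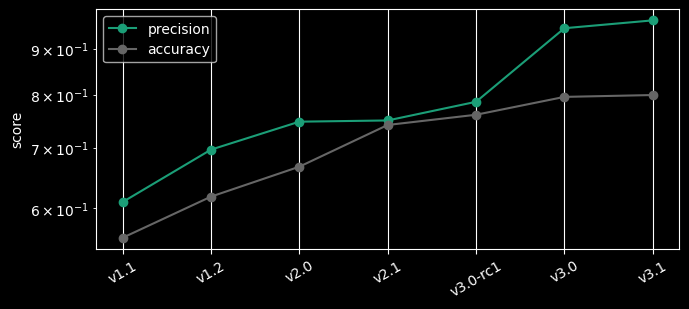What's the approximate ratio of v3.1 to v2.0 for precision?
≈ 1.27×

v3.1 ≈ 0.95, v2.0 ≈ 0.75; 0.95/0.75 ≈ 1.27.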